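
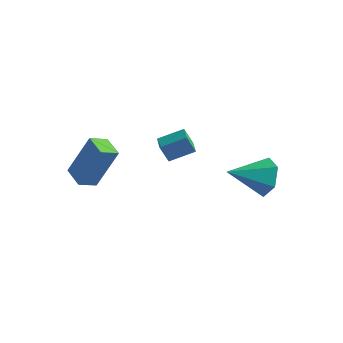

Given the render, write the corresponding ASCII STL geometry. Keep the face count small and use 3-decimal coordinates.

solid 
facet normal 0.438 0.831 -0.342
outer loop
vertex 4.349 2.399 -1.89
vertex 3.762 2.365 -2.724
vertex 3.445 2.872 -1.898
endloop
endfacet
facet normal -0.053 -0.084 0.995
outer loop
vertex 4.349 2.399 -1.89
vertex 3.445 2.872 -1.898
vertex 2.958 0.835 -2.096
endloop
endfacet
facet normal 0.438 0.831 -0.342
outer loop
vertex 3.445 2.872 -1.898
vertex 3.762 2.365 -2.724
vertex 2.858 2.838 -2.731
endloop
endfacet
facet normal -0.812 0.139 0.567
outer loop
vertex 3.445 2.872 -1.898
vertex 2.858 2.838 -2.731
vertex 2.958 0.835 -2.096
endloop
endfacet
facet normal 0.438 0.832 -0.342
outer loop
vertex 2.858 2.838 -2.731
vertex 3.762 2.365 -2.724
vertex 3.176 2.331 -3.558
endloop
endfacet
facet normal -0.950 -0.137 -0.281
outer loop
vertex 2.858 2.838 -2.731
vertex 3.176 2.331 -3.558
vertex 2.958 0.835 -2.096
endloop
endfacet
facet normal 0.437 0.832 -0.341
outer loop
vertex 3.176 2.331 -3.558
vertex 3.762 2.365 -2.724
vertex 4.08 1.859 -3.551
endloop
endfacet
facet normal -0.327 -0.636 -0.699
outer loop
vertex 3.176 2.331 -3.558
vertex 4.08 1.859 -3.551
vertex 2.958 0.835 -2.096
endloop
endfacet
facet normal 0.437 0.832 -0.341
outer loop
vertex 4.08 1.859 -3.551
vertex 3.762 2.365 -2.724
vertex 4.666 1.893 -2.717
endloop
endfacet
facet normal 0.434 -0.859 -0.270
outer loop
vertex 4.08 1.859 -3.551
vertex 4.666 1.893 -2.717
vertex 2.958 0.835 -2.096
endloop
endfacet
facet normal 0.437 0.832 -0.342
outer loop
vertex 4.666 1.893 -2.717
vertex 3.762 2.365 -2.724
vertex 4.349 2.399 -1.89
endloop
endfacet
facet normal 0.571 -0.584 0.576
outer loop
vertex 4.666 1.893 -2.717
vertex 4.349 2.399 -1.89
vertex 2.958 0.835 -2.096
endloop
endfacet
facet normal -0.923 0.298 0.243
outer loop
vertex -1.489 -2.627 -0.5
vertex -1.309 -1.806 -0.822
vertex -2.205 -3.241 -2.465
endloop
endfacet
facet normal -0.199 -0.912 0.358
outer loop
vertex -1.171 -3.574 -2.738
vertex -1.489 -2.627 -0.5
vertex -2.205 -3.241 -2.465
endloop
endfacet
facet normal -0.923 0.298 0.243
outer loop
vertex -2.205 -3.241 -2.465
vertex -1.309 -1.806 -0.822
vertex -2.025 -2.42 -2.787
endloop
endfacet
facet normal -0.329 -0.282 -0.902
outer loop
vertex -2.025 -2.42 -2.787
vertex -1.171 -3.574 -2.738
vertex -2.205 -3.241 -2.465
endloop
endfacet
facet normal 0.329 0.282 0.902
outer loop
vertex -1.489 -2.627 -0.5
vertex -0.275 -2.139 -1.095
vertex -1.309 -1.806 -0.822
endloop
endfacet
facet normal -0.199 -0.912 0.358
outer loop
vertex -0.455 -2.96 -0.773
vertex -1.489 -2.627 -0.5
vertex -1.171 -3.574 -2.738
endloop
endfacet
facet normal 0.329 0.282 0.902
outer loop
vertex -0.455 -2.96 -0.773
vertex -0.275 -2.139 -1.095
vertex -1.489 -2.627 -0.5
endloop
endfacet
facet normal 0.199 0.912 -0.358
outer loop
vertex -1.309 -1.806 -0.822
vertex -0.275 -2.139 -1.095
vertex -2.025 -2.42 -2.787
endloop
endfacet
facet normal -0.329 -0.282 -0.902
outer loop
vertex -0.991 -2.753 -3.06
vertex -1.171 -3.574 -2.738
vertex -2.025 -2.42 -2.787
endloop
endfacet
facet normal 0.199 0.912 -0.358
outer loop
vertex -2.025 -2.42 -2.787
vertex -0.275 -2.139 -1.095
vertex -0.991 -2.753 -3.06
endloop
endfacet
facet normal 0.923 -0.298 -0.243
outer loop
vertex -0.991 -2.753 -3.06
vertex -0.455 -2.96 -0.773
vertex -1.171 -3.574 -2.738
endloop
endfacet
facet normal 0.923 -0.298 -0.243
outer loop
vertex -0.275 -2.139 -1.095
vertex -0.455 -2.96 -0.773
vertex -0.991 -2.753 -3.06
endloop
endfacet
facet normal -0.562 -0.717 -0.412
outer loop
vertex -0.354 0.259 -1.771
vertex -1.126 0.879 -1.798
vertex -0.096 0.544 -2.618
endloop
endfacet
facet normal 0.780 -0.626 0.027
outer loop
vertex 0.606 1.441 -2.102
vertex -0.354 0.259 -1.771
vertex -0.096 0.544 -2.618
endloop
endfacet
facet normal -0.562 -0.717 -0.412
outer loop
vertex -0.096 0.544 -2.618
vertex -1.126 0.879 -1.798
vertex -0.868 1.164 -2.645
endloop
endfacet
facet normal 0.278 0.306 -0.910
outer loop
vertex -0.868 1.164 -2.645
vertex 0.606 1.441 -2.102
vertex -0.096 0.544 -2.618
endloop
endfacet
facet normal -0.278 -0.306 0.910
outer loop
vertex -0.354 0.259 -1.771
vertex -0.424 1.776 -1.282
vertex -1.126 0.879 -1.798
endloop
endfacet
facet normal 0.780 -0.626 0.027
outer loop
vertex 0.348 1.156 -1.255
vertex -0.354 0.259 -1.771
vertex 0.606 1.441 -2.102
endloop
endfacet
facet normal -0.278 -0.306 0.910
outer loop
vertex 0.348 1.156 -1.255
vertex -0.424 1.776 -1.282
vertex -0.354 0.259 -1.771
endloop
endfacet
facet normal -0.780 0.626 -0.027
outer loop
vertex -1.126 0.879 -1.798
vertex -0.424 1.776 -1.282
vertex -0.868 1.164 -2.645
endloop
endfacet
facet normal 0.278 0.306 -0.910
outer loop
vertex -0.166 2.061 -2.129
vertex 0.606 1.441 -2.102
vertex -0.868 1.164 -2.645
endloop
endfacet
facet normal -0.780 0.626 -0.027
outer loop
vertex -0.868 1.164 -2.645
vertex -0.424 1.776 -1.282
vertex -0.166 2.061 -2.129
endloop
endfacet
facet normal 0.562 0.717 0.412
outer loop
vertex -0.166 2.061 -2.129
vertex 0.348 1.156 -1.255
vertex 0.606 1.441 -2.102
endloop
endfacet
facet normal 0.562 0.717 0.412
outer loop
vertex -0.424 1.776 -1.282
vertex 0.348 1.156 -1.255
vertex -0.166 2.061 -2.129
endloop
endfacet

endsolid


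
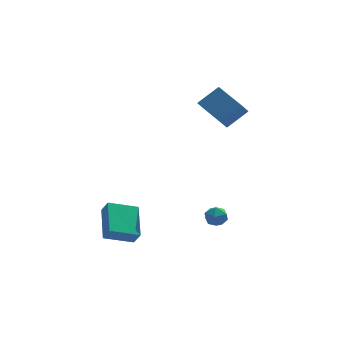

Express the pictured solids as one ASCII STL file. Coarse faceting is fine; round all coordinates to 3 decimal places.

solid 
facet normal -0.331 0.443 -0.833
outer loop
vertex -4.462 -2.903 -0.37
vertex -2.91 -2.764 -0.913
vertex -4.618 -4.75 -1.291
endloop
endfacet
facet normal -0.941 -0.085 0.329
outer loop
vertex -4.33 -5.136 -0.567
vertex -4.462 -2.903 -0.37
vertex -4.618 -4.75 -1.291
endloop
endfacet
facet normal -0.332 0.444 -0.832
outer loop
vertex -4.618 -4.75 -1.291
vertex -2.91 -2.764 -0.913
vertex -3.067 -4.611 -1.835
endloop
endfacet
facet normal -0.076 -0.892 -0.445
outer loop
vertex -3.067 -4.611 -1.835
vertex -4.33 -5.136 -0.567
vertex -4.618 -4.75 -1.291
endloop
endfacet
facet normal 0.076 0.892 0.445
outer loop
vertex -4.462 -2.903 -0.37
vertex -2.622 -3.15 -0.189
vertex -2.91 -2.764 -0.913
endloop
endfacet
facet normal -0.940 -0.085 0.330
outer loop
vertex -4.173 -3.289 0.355
vertex -4.462 -2.903 -0.37
vertex -4.33 -5.136 -0.567
endloop
endfacet
facet normal 0.076 0.892 0.445
outer loop
vertex -4.173 -3.289 0.355
vertex -2.622 -3.15 -0.189
vertex -4.462 -2.903 -0.37
endloop
endfacet
facet normal 0.941 0.084 -0.329
outer loop
vertex -2.91 -2.764 -0.913
vertex -2.622 -3.15 -0.189
vertex -3.067 -4.611 -1.835
endloop
endfacet
facet normal -0.076 -0.892 -0.445
outer loop
vertex -2.778 -4.997 -1.11
vertex -4.33 -5.136 -0.567
vertex -3.067 -4.611 -1.835
endloop
endfacet
facet normal 0.940 0.085 -0.330
outer loop
vertex -3.067 -4.611 -1.835
vertex -2.622 -3.15 -0.189
vertex -2.778 -4.997 -1.11
endloop
endfacet
facet normal 0.331 -0.444 0.833
outer loop
vertex -2.778 -4.997 -1.11
vertex -4.173 -3.289 0.355
vertex -4.33 -5.136 -0.567
endloop
endfacet
facet normal 0.332 -0.443 0.833
outer loop
vertex -2.622 -3.15 -0.189
vertex -4.173 -3.289 0.355
vertex -2.778 -4.997 -1.11
endloop
endfacet
facet normal -0.764 -0.193 -0.616
outer loop
vertex 2.279 0.973 3.369
vertex 1.336 2.609 4.028
vertex 2.732 1.531 2.632
endloop
endfacet
facet normal 0.471 -0.818 -0.330
outer loop
vertex 3.924 1.831 3.592
vertex 2.279 0.973 3.369
vertex 2.732 1.531 2.632
endloop
endfacet
facet normal -0.764 -0.193 -0.615
outer loop
vertex 2.732 1.531 2.632
vertex 1.336 2.609 4.028
vertex 1.789 3.167 3.29
endloop
endfacet
facet normal 0.440 0.542 -0.716
outer loop
vertex 1.789 3.167 3.29
vertex 3.924 1.831 3.592
vertex 2.732 1.531 2.632
endloop
endfacet
facet normal -0.440 -0.542 0.716
outer loop
vertex 2.279 0.973 3.369
vertex 2.528 2.909 4.988
vertex 1.336 2.609 4.028
endloop
endfacet
facet normal 0.471 -0.818 -0.329
outer loop
vertex 3.471 1.273 4.33
vertex 2.279 0.973 3.369
vertex 3.924 1.831 3.592
endloop
endfacet
facet normal -0.441 -0.542 0.716
outer loop
vertex 3.471 1.273 4.33
vertex 2.528 2.909 4.988
vertex 2.279 0.973 3.369
endloop
endfacet
facet normal -0.471 0.818 0.329
outer loop
vertex 1.336 2.609 4.028
vertex 2.528 2.909 4.988
vertex 1.789 3.167 3.29
endloop
endfacet
facet normal 0.440 0.542 -0.716
outer loop
vertex 2.981 3.467 4.251
vertex 3.924 1.831 3.592
vertex 1.789 3.167 3.29
endloop
endfacet
facet normal -0.472 0.818 0.329
outer loop
vertex 1.789 3.167 3.29
vertex 2.528 2.909 4.988
vertex 2.981 3.467 4.251
endloop
endfacet
facet normal 0.764 0.193 0.615
outer loop
vertex 2.981 3.467 4.251
vertex 3.471 1.273 4.33
vertex 3.924 1.831 3.592
endloop
endfacet
facet normal 0.764 0.193 0.616
outer loop
vertex 2.528 2.909 4.988
vertex 3.471 1.273 4.33
vertex 2.981 3.467 4.251
endloop
endfacet
facet normal -0.803 0.574 0.159
outer loop
vertex 1.032 -1.838 -2.186
vertex 0.92 -2.165 -1.572
vertex 1.326 -1.59 -1.596
endloop
endfacet
facet normal -0.316 0.921 -0.229
outer loop
vertex 1.032 -1.838 -2.186
vertex 1.326 -1.59 -1.596
vertex 1.699 -1.611 -2.194
endloop
endfacet
facet normal -0.193 0.539 -0.820
outer loop
vertex 1.032 -1.838 -2.186
vertex 1.699 -1.611 -2.194
vertex 1.522 -2.199 -2.539
endloop
endfacet
facet normal -0.605 -0.043 -0.795
outer loop
vertex 1.032 -1.838 -2.186
vertex 1.522 -2.199 -2.539
vertex 1.041 -2.541 -2.155
endloop
endfacet
facet normal -0.982 -0.021 -0.190
outer loop
vertex 1.032 -1.838 -2.186
vertex 1.041 -2.541 -2.155
vertex 0.92 -2.165 -1.572
endloop
endfacet
facet normal 0.291 0.945 0.148
outer loop
vertex 1.699 -1.611 -2.194
vertex 1.326 -1.59 -1.596
vertex 1.999 -1.799 -1.585
endloop
endfacet
facet normal -0.498 0.384 0.778
outer loop
vertex 1.326 -1.59 -1.596
vertex 0.92 -2.165 -1.572
vertex 1.518 -2.141 -1.201
endloop
endfacet
facet normal -0.788 -0.579 0.210
outer loop
vertex 0.92 -2.165 -1.572
vertex 1.041 -2.541 -2.155
vertex 1.341 -2.729 -1.546
endloop
endfacet
facet normal -0.178 -0.614 -0.769
outer loop
vertex 1.041 -2.541 -2.155
vertex 1.522 -2.199 -2.539
vertex 1.714 -2.75 -2.144
endloop
endfacet
facet normal 0.489 0.327 -0.809
outer loop
vertex 1.522 -2.199 -2.539
vertex 1.699 -1.611 -2.194
vertex 2.12 -2.175 -2.168
endloop
endfacet
facet normal 0.605 0.043 0.795
outer loop
vertex 2.008 -2.502 -1.554
vertex 1.999 -1.799 -1.585
vertex 1.518 -2.141 -1.201
endloop
endfacet
facet normal 0.193 -0.539 0.820
outer loop
vertex 2.008 -2.502 -1.554
vertex 1.518 -2.141 -1.201
vertex 1.341 -2.729 -1.546
endloop
endfacet
facet normal 0.316 -0.921 0.229
outer loop
vertex 2.008 -2.502 -1.554
vertex 1.341 -2.729 -1.546
vertex 1.714 -2.75 -2.144
endloop
endfacet
facet normal 0.803 -0.574 -0.159
outer loop
vertex 2.008 -2.502 -1.554
vertex 1.714 -2.75 -2.144
vertex 2.12 -2.175 -2.168
endloop
endfacet
facet normal 0.982 0.021 0.190
outer loop
vertex 2.008 -2.502 -1.554
vertex 2.12 -2.175 -2.168
vertex 1.999 -1.799 -1.585
endloop
endfacet
facet normal 0.178 0.614 0.769
outer loop
vertex 1.518 -2.141 -1.201
vertex 1.999 -1.799 -1.585
vertex 1.326 -1.59 -1.596
endloop
endfacet
facet normal -0.489 -0.327 0.809
outer loop
vertex 1.341 -2.729 -1.546
vertex 1.518 -2.141 -1.201
vertex 0.92 -2.165 -1.572
endloop
endfacet
facet normal -0.291 -0.945 -0.148
outer loop
vertex 1.714 -2.75 -2.144
vertex 1.341 -2.729 -1.546
vertex 1.041 -2.541 -2.155
endloop
endfacet
facet normal 0.498 -0.384 -0.778
outer loop
vertex 2.12 -2.175 -2.168
vertex 1.714 -2.75 -2.144
vertex 1.522 -2.199 -2.539
endloop
endfacet
facet normal 0.788 0.579 -0.210
outer loop
vertex 1.999 -1.799 -1.585
vertex 2.12 -2.175 -2.168
vertex 1.699 -1.611 -2.194
endloop
endfacet

endsolid


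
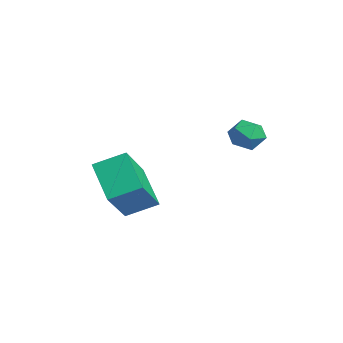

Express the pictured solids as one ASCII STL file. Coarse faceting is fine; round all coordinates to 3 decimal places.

solid 
facet normal -0.776 0.354 0.523
outer loop
vertex 2.446 4.166 1.905
vertex 1.947 3.611 1.54
vertex 2.336 3.418 2.248
endloop
endfacet
facet normal -0.168 0.431 0.886
outer loop
vertex 2.446 4.166 1.905
vertex 2.336 3.418 2.248
vertex 3.093 3.758 2.226
endloop
endfacet
facet normal 0.277 0.826 0.492
outer loop
vertex 2.446 4.166 1.905
vertex 3.093 3.758 2.226
vertex 3.173 4.161 1.504
endloop
endfacet
facet normal -0.058 0.991 -0.117
outer loop
vertex 2.446 4.166 1.905
vertex 3.173 4.161 1.504
vertex 2.465 4.07 1.08
endloop
endfacet
facet normal -0.707 0.700 -0.098
outer loop
vertex 2.446 4.166 1.905
vertex 2.465 4.07 1.08
vertex 1.947 3.611 1.54
endloop
endfacet
facet normal 0.124 -0.214 0.969
outer loop
vertex 3.093 3.758 2.226
vertex 2.336 3.418 2.248
vertex 2.995 2.95 2.06
endloop
endfacet
facet normal -0.860 -0.340 0.380
outer loop
vertex 2.336 3.418 2.248
vertex 1.947 3.611 1.54
vertex 2.287 2.859 1.636
endloop
endfacet
facet normal -0.749 0.219 -0.625
outer loop
vertex 1.947 3.611 1.54
vertex 2.465 4.07 1.08
vertex 2.367 3.262 0.914
endloop
endfacet
facet normal 0.304 0.691 -0.656
outer loop
vertex 2.465 4.07 1.08
vertex 3.173 4.161 1.504
vertex 3.124 3.602 0.892
endloop
endfacet
facet normal 0.844 0.424 0.330
outer loop
vertex 3.173 4.161 1.504
vertex 3.093 3.758 2.226
vertex 3.513 3.409 1.6
endloop
endfacet
facet normal 0.058 -0.991 0.117
outer loop
vertex 3.014 2.854 1.235
vertex 2.995 2.95 2.06
vertex 2.287 2.859 1.636
endloop
endfacet
facet normal -0.277 -0.826 -0.492
outer loop
vertex 3.014 2.854 1.235
vertex 2.287 2.859 1.636
vertex 2.367 3.262 0.914
endloop
endfacet
facet normal 0.168 -0.431 -0.886
outer loop
vertex 3.014 2.854 1.235
vertex 2.367 3.262 0.914
vertex 3.124 3.602 0.892
endloop
endfacet
facet normal 0.776 -0.354 -0.523
outer loop
vertex 3.014 2.854 1.235
vertex 3.124 3.602 0.892
vertex 3.513 3.409 1.6
endloop
endfacet
facet normal 0.707 -0.700 0.098
outer loop
vertex 3.014 2.854 1.235
vertex 3.513 3.409 1.6
vertex 2.995 2.95 2.06
endloop
endfacet
facet normal -0.304 -0.691 0.656
outer loop
vertex 2.287 2.859 1.636
vertex 2.995 2.95 2.06
vertex 2.336 3.418 2.248
endloop
endfacet
facet normal -0.844 -0.424 -0.330
outer loop
vertex 2.367 3.262 0.914
vertex 2.287 2.859 1.636
vertex 1.947 3.611 1.54
endloop
endfacet
facet normal -0.124 0.214 -0.969
outer loop
vertex 3.124 3.602 0.892
vertex 2.367 3.262 0.914
vertex 2.465 4.07 1.08
endloop
endfacet
facet normal 0.860 0.340 -0.380
outer loop
vertex 3.513 3.409 1.6
vertex 3.124 3.602 0.892
vertex 3.173 4.161 1.504
endloop
endfacet
facet normal 0.749 -0.219 0.625
outer loop
vertex 2.995 2.95 2.06
vertex 3.513 3.409 1.6
vertex 3.093 3.758 2.226
endloop
endfacet
facet normal -0.597 0.443 -0.669
outer loop
vertex 0.488 -0.053 -0.755
vertex 2.119 0.207 -2.037
vertex 0.213 -1.35 -1.369
endloop
endfacet
facet normal -0.780 -0.125 0.613
outer loop
vertex 1.501 -2.307 0.077
vertex 0.488 -0.053 -0.755
vertex 0.213 -1.35 -1.369
endloop
endfacet
facet normal -0.597 0.443 -0.669
outer loop
vertex 0.213 -1.35 -1.369
vertex 2.119 0.207 -2.037
vertex 1.844 -1.089 -2.65
endloop
endfacet
facet normal -0.188 -0.888 -0.420
outer loop
vertex 1.844 -1.089 -2.65
vertex 1.501 -2.307 0.077
vertex 0.213 -1.35 -1.369
endloop
endfacet
facet normal 0.188 0.888 0.420
outer loop
vertex 0.488 -0.053 -0.755
vertex 3.407 -0.75 -0.591
vertex 2.119 0.207 -2.037
endloop
endfacet
facet normal -0.780 -0.124 0.613
outer loop
vertex 1.776 -1.011 0.69
vertex 0.488 -0.053 -0.755
vertex 1.501 -2.307 0.077
endloop
endfacet
facet normal 0.188 0.888 0.421
outer loop
vertex 1.776 -1.011 0.69
vertex 3.407 -0.75 -0.591
vertex 0.488 -0.053 -0.755
endloop
endfacet
facet normal 0.780 0.124 -0.613
outer loop
vertex 2.119 0.207 -2.037
vertex 3.407 -0.75 -0.591
vertex 1.844 -1.089 -2.65
endloop
endfacet
facet normal -0.189 -0.888 -0.420
outer loop
vertex 3.132 -2.047 -1.205
vertex 1.501 -2.307 0.077
vertex 1.844 -1.089 -2.65
endloop
endfacet
facet normal 0.780 0.125 -0.613
outer loop
vertex 1.844 -1.089 -2.65
vertex 3.407 -0.75 -0.591
vertex 3.132 -2.047 -1.205
endloop
endfacet
facet normal 0.597 -0.443 0.669
outer loop
vertex 3.132 -2.047 -1.205
vertex 1.776 -1.011 0.69
vertex 1.501 -2.307 0.077
endloop
endfacet
facet normal 0.596 -0.443 0.669
outer loop
vertex 3.407 -0.75 -0.591
vertex 1.776 -1.011 0.69
vertex 3.132 -2.047 -1.205
endloop
endfacet

endsolid


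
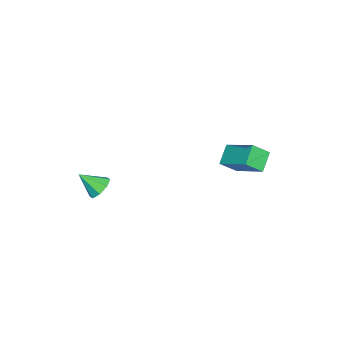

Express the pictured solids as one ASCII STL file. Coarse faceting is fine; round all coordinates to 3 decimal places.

solid 
facet normal -0.139 0.739 -0.659
outer loop
vertex 1.518 -2.125 -0.215
vertex 1.249 -2.59 -0.679
vertex 0.98 -2.181 -0.164
endloop
endfacet
facet normal 0.064 0.262 0.963
outer loop
vertex 1.518 -2.125 -0.215
vertex 0.98 -2.181 -0.164
vertex 1.431 -3.55 0.179
endloop
endfacet
facet normal -0.141 0.738 -0.660
outer loop
vertex 0.98 -2.181 -0.164
vertex 1.249 -2.59 -0.679
vertex 0.599 -2.477 -0.414
endloop
endfacet
facet normal -0.561 0.023 0.828
outer loop
vertex 0.98 -2.181 -0.164
vertex 0.599 -2.477 -0.414
vertex 1.431 -3.55 0.179
endloop
endfacet
facet normal -0.140 0.739 -0.659
outer loop
vertex 0.599 -2.477 -0.414
vertex 1.249 -2.59 -0.679
vertex 0.599 -2.839 -0.82
endloop
endfacet
facet normal -0.821 -0.426 0.380
outer loop
vertex 0.599 -2.477 -0.414
vertex 0.599 -2.839 -0.82
vertex 1.431 -3.55 0.179
endloop
endfacet
facet normal -0.140 0.738 -0.660
outer loop
vertex 0.599 -2.839 -0.82
vertex 1.249 -2.59 -0.679
vertex 0.979 -3.055 -1.142
endloop
endfacet
facet normal -0.562 -0.819 -0.114
outer loop
vertex 0.599 -2.839 -0.82
vertex 0.979 -3.055 -1.142
vertex 1.431 -3.55 0.179
endloop
endfacet
facet normal -0.141 0.738 -0.660
outer loop
vertex 0.979 -3.055 -1.142
vertex 1.249 -2.59 -0.679
vertex 1.517 -2.998 -1.193
endloop
endfacet
facet normal 0.063 -0.927 -0.369
outer loop
vertex 0.979 -3.055 -1.142
vertex 1.517 -2.998 -1.193
vertex 1.431 -3.55 0.179
endloop
endfacet
facet normal -0.141 0.738 -0.660
outer loop
vertex 1.517 -2.998 -1.193
vertex 1.249 -2.59 -0.679
vertex 1.898 -2.702 -0.943
endloop
endfacet
facet normal 0.687 -0.688 -0.234
outer loop
vertex 1.517 -2.998 -1.193
vertex 1.898 -2.702 -0.943
vertex 1.431 -3.55 0.179
endloop
endfacet
facet normal -0.140 0.739 -0.659
outer loop
vertex 1.898 -2.702 -0.943
vertex 1.249 -2.59 -0.679
vertex 1.898 -2.34 -0.537
endloop
endfacet
facet normal 0.947 -0.239 0.213
outer loop
vertex 1.898 -2.702 -0.943
vertex 1.898 -2.34 -0.537
vertex 1.431 -3.55 0.179
endloop
endfacet
facet normal -0.140 0.739 -0.659
outer loop
vertex 1.898 -2.34 -0.537
vertex 1.249 -2.59 -0.679
vertex 1.518 -2.125 -0.215
endloop
endfacet
facet normal 0.688 0.154 0.709
outer loop
vertex 1.898 -2.34 -0.537
vertex 1.518 -2.125 -0.215
vertex 1.431 -3.55 0.179
endloop
endfacet
facet normal -0.437 0.626 -0.646
outer loop
vertex -3.109 4.274 0.342
vertex -2.168 4.231 -0.336
vertex -3.861 2.771 -0.607
endloop
endfacet
facet normal -0.811 0.037 0.584
outer loop
vertex -3.372 2.069 0.116
vertex -3.109 4.274 0.342
vertex -3.861 2.771 -0.607
endloop
endfacet
facet normal -0.437 0.626 -0.646
outer loop
vertex -3.861 2.771 -0.607
vertex -2.168 4.231 -0.336
vertex -2.92 2.728 -1.285
endloop
endfacet
facet normal -0.390 -0.778 -0.492
outer loop
vertex -2.92 2.728 -1.285
vertex -3.372 2.069 0.116
vertex -3.861 2.771 -0.607
endloop
endfacet
facet normal 0.390 0.778 0.492
outer loop
vertex -3.109 4.274 0.342
vertex -1.679 3.529 0.387
vertex -2.168 4.231 -0.336
endloop
endfacet
facet normal -0.811 0.037 0.584
outer loop
vertex -2.62 3.572 1.065
vertex -3.109 4.274 0.342
vertex -3.372 2.069 0.116
endloop
endfacet
facet normal 0.390 0.778 0.492
outer loop
vertex -2.62 3.572 1.065
vertex -1.679 3.529 0.387
vertex -3.109 4.274 0.342
endloop
endfacet
facet normal 0.811 -0.037 -0.584
outer loop
vertex -2.168 4.231 -0.336
vertex -1.679 3.529 0.387
vertex -2.92 2.728 -1.285
endloop
endfacet
facet normal -0.390 -0.778 -0.492
outer loop
vertex -2.431 2.026 -0.562
vertex -3.372 2.069 0.116
vertex -2.92 2.728 -1.285
endloop
endfacet
facet normal 0.811 -0.037 -0.584
outer loop
vertex -2.92 2.728 -1.285
vertex -1.679 3.529 0.387
vertex -2.431 2.026 -0.562
endloop
endfacet
facet normal 0.437 -0.626 0.646
outer loop
vertex -2.431 2.026 -0.562
vertex -2.62 3.572 1.065
vertex -3.372 2.069 0.116
endloop
endfacet
facet normal 0.437 -0.626 0.646
outer loop
vertex -1.679 3.529 0.387
vertex -2.62 3.572 1.065
vertex -2.431 2.026 -0.562
endloop
endfacet

endsolid


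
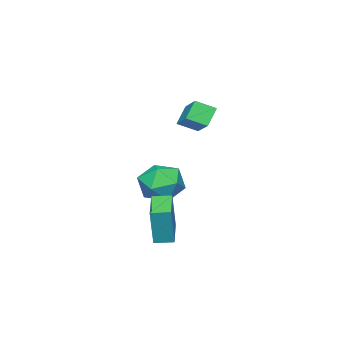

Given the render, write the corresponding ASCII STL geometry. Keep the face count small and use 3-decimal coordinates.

solid 
facet normal -0.655 -0.728 0.201
outer loop
vertex -1.163 1.689 -2.135
vertex -0.309 0.839 -2.43
vertex -0.402 1.245 -1.261
endloop
endfacet
facet normal -0.782 -0.153 0.604
outer loop
vertex -1.163 1.689 -2.135
vertex -0.402 1.245 -1.261
vertex -0.666 2.457 -1.296
endloop
endfacet
facet normal -0.901 0.400 0.168
outer loop
vertex -1.163 1.689 -2.135
vertex -0.666 2.457 -1.296
vertex -0.736 2.799 -2.486
endloop
endfacet
facet normal -0.847 0.166 -0.504
outer loop
vertex -1.163 1.689 -2.135
vertex -0.736 2.799 -2.486
vertex -0.515 1.799 -3.187
endloop
endfacet
facet normal -0.696 -0.531 -0.484
outer loop
vertex -1.163 1.689 -2.135
vertex -0.515 1.799 -3.187
vertex -0.309 0.839 -2.43
endloop
endfacet
facet normal -0.193 -0.014 0.981
outer loop
vertex -0.666 2.457 -1.296
vertex -0.402 1.245 -1.261
vertex 0.495 2.081 -1.073
endloop
endfacet
facet normal 0.012 -0.944 0.329
outer loop
vertex -0.402 1.245 -1.261
vertex -0.309 0.839 -2.43
vertex 0.716 1.081 -1.774
endloop
endfacet
facet normal -0.053 -0.625 -0.779
outer loop
vertex -0.309 0.839 -2.43
vertex -0.515 1.799 -3.187
vertex 0.646 1.423 -2.964
endloop
endfacet
facet normal -0.299 0.503 -0.811
outer loop
vertex -0.515 1.799 -3.187
vertex -0.736 2.799 -2.486
vertex 0.382 2.635 -2.999
endloop
endfacet
facet normal -0.385 0.881 0.276
outer loop
vertex -0.736 2.799 -2.486
vertex -0.666 2.457 -1.296
vertex 0.289 3.041 -1.83
endloop
endfacet
facet normal 0.847 -0.166 0.504
outer loop
vertex 1.143 2.191 -2.125
vertex 0.495 2.081 -1.073
vertex 0.716 1.081 -1.774
endloop
endfacet
facet normal 0.901 -0.400 -0.168
outer loop
vertex 1.143 2.191 -2.125
vertex 0.716 1.081 -1.774
vertex 0.646 1.423 -2.964
endloop
endfacet
facet normal 0.782 0.153 -0.604
outer loop
vertex 1.143 2.191 -2.125
vertex 0.646 1.423 -2.964
vertex 0.382 2.635 -2.999
endloop
endfacet
facet normal 0.655 0.728 -0.201
outer loop
vertex 1.143 2.191 -2.125
vertex 0.382 2.635 -2.999
vertex 0.289 3.041 -1.83
endloop
endfacet
facet normal 0.696 0.531 0.484
outer loop
vertex 1.143 2.191 -2.125
vertex 0.289 3.041 -1.83
vertex 0.495 2.081 -1.073
endloop
endfacet
facet normal 0.299 -0.503 0.811
outer loop
vertex 0.716 1.081 -1.774
vertex 0.495 2.081 -1.073
vertex -0.402 1.245 -1.261
endloop
endfacet
facet normal 0.385 -0.881 -0.276
outer loop
vertex 0.646 1.423 -2.964
vertex 0.716 1.081 -1.774
vertex -0.309 0.839 -2.43
endloop
endfacet
facet normal 0.193 0.014 -0.981
outer loop
vertex 0.382 2.635 -2.999
vertex 0.646 1.423 -2.964
vertex -0.515 1.799 -3.187
endloop
endfacet
facet normal -0.012 0.944 -0.329
outer loop
vertex 0.289 3.041 -1.83
vertex 0.382 2.635 -2.999
vertex -0.736 2.799 -2.486
endloop
endfacet
facet normal 0.053 0.625 0.779
outer loop
vertex 0.495 2.081 -1.073
vertex 0.289 3.041 -1.83
vertex -0.666 2.457 -1.296
endloop
endfacet
facet normal -0.552 0.831 0.070
outer loop
vertex 0.318 2.802 -2.647
vertex 1.851 3.85 -2.997
vertex -0.081 2.707 -4.676
endloop
endfacet
facet normal -0.811 -0.555 0.185
outer loop
vertex 0.449 1.91 -4.743
vertex 0.318 2.802 -2.647
vertex -0.081 2.707 -4.676
endloop
endfacet
facet normal -0.552 0.831 0.070
outer loop
vertex -0.081 2.707 -4.676
vertex 1.851 3.85 -2.997
vertex 1.452 3.756 -5.026
endloop
endfacet
facet normal -0.193 -0.046 -0.980
outer loop
vertex 1.452 3.756 -5.026
vertex 0.449 1.91 -4.743
vertex -0.081 2.707 -4.676
endloop
endfacet
facet normal 0.193 0.046 0.980
outer loop
vertex 0.318 2.802 -2.647
vertex 2.381 3.053 -3.064
vertex 1.851 3.85 -2.997
endloop
endfacet
facet normal -0.811 -0.554 0.185
outer loop
vertex 0.848 2.004 -2.714
vertex 0.318 2.802 -2.647
vertex 0.449 1.91 -4.743
endloop
endfacet
facet normal 0.193 0.046 0.980
outer loop
vertex 0.848 2.004 -2.714
vertex 2.381 3.053 -3.064
vertex 0.318 2.802 -2.647
endloop
endfacet
facet normal 0.811 0.555 -0.185
outer loop
vertex 1.851 3.85 -2.997
vertex 2.381 3.053 -3.064
vertex 1.452 3.756 -5.026
endloop
endfacet
facet normal -0.193 -0.046 -0.980
outer loop
vertex 1.982 2.958 -5.093
vertex 0.449 1.91 -4.743
vertex 1.452 3.756 -5.026
endloop
endfacet
facet normal 0.811 0.554 -0.186
outer loop
vertex 1.452 3.756 -5.026
vertex 2.381 3.053 -3.064
vertex 1.982 2.958 -5.093
endloop
endfacet
facet normal 0.552 -0.831 -0.070
outer loop
vertex 1.982 2.958 -5.093
vertex 0.848 2.004 -2.714
vertex 0.449 1.91 -4.743
endloop
endfacet
facet normal 0.552 -0.831 -0.070
outer loop
vertex 2.381 3.053 -3.064
vertex 0.848 2.004 -2.714
vertex 1.982 2.958 -5.093
endloop
endfacet
facet normal -0.620 -0.004 0.785
outer loop
vertex -3.002 1.168 1.813
vertex -1.904 2.493 2.687
vertex -3.607 1.983 1.339
endloop
endfacet
facet normal -0.570 -0.686 -0.453
outer loop
vertex -2.876 1.987 0.413
vertex -3.002 1.168 1.813
vertex -3.607 1.983 1.339
endloop
endfacet
facet normal -0.620 -0.004 0.785
outer loop
vertex -3.607 1.983 1.339
vertex -1.904 2.493 2.687
vertex -2.509 3.307 2.213
endloop
endfacet
facet normal -0.540 0.727 -0.423
outer loop
vertex -2.509 3.307 2.213
vertex -2.876 1.987 0.413
vertex -3.607 1.983 1.339
endloop
endfacet
facet normal 0.540 -0.727 0.423
outer loop
vertex -3.002 1.168 1.813
vertex -1.173 2.497 1.761
vertex -1.904 2.493 2.687
endloop
endfacet
facet normal -0.569 -0.687 -0.453
outer loop
vertex -2.271 1.173 0.887
vertex -3.002 1.168 1.813
vertex -2.876 1.987 0.413
endloop
endfacet
facet normal 0.541 -0.727 0.423
outer loop
vertex -2.271 1.173 0.887
vertex -1.173 2.497 1.761
vertex -3.002 1.168 1.813
endloop
endfacet
facet normal 0.569 0.687 0.452
outer loop
vertex -1.904 2.493 2.687
vertex -1.173 2.497 1.761
vertex -2.509 3.307 2.213
endloop
endfacet
facet normal -0.541 0.727 -0.423
outer loop
vertex -1.778 3.312 1.287
vertex -2.876 1.987 0.413
vertex -2.509 3.307 2.213
endloop
endfacet
facet normal 0.569 0.686 0.453
outer loop
vertex -2.509 3.307 2.213
vertex -1.173 2.497 1.761
vertex -1.778 3.312 1.287
endloop
endfacet
facet normal 0.620 0.004 -0.785
outer loop
vertex -1.778 3.312 1.287
vertex -2.271 1.173 0.887
vertex -2.876 1.987 0.413
endloop
endfacet
facet normal 0.620 0.004 -0.785
outer loop
vertex -1.173 2.497 1.761
vertex -2.271 1.173 0.887
vertex -1.778 3.312 1.287
endloop
endfacet

endsolid


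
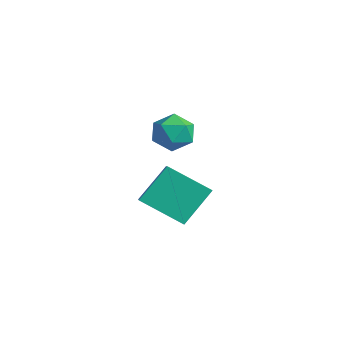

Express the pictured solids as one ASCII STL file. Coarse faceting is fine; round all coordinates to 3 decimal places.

solid 
facet normal -0.425 0.747 0.510
outer loop
vertex -0.571 2.343 0.7
vertex -0.106 2.068 1.49
vertex 0.294 2.702 0.895
endloop
endfacet
facet normal -0.343 0.922 -0.178
outer loop
vertex -0.571 2.343 0.7
vertex 0.294 2.702 0.895
vertex 0.073 2.447 -0.0
endloop
endfacet
facet normal -0.692 0.441 -0.571
outer loop
vertex -0.571 2.343 0.7
vertex 0.073 2.447 -0.0
vertex -0.465 1.657 0.042
endloop
endfacet
facet normal -0.991 -0.032 -0.127
outer loop
vertex -0.571 2.343 0.7
vertex -0.465 1.657 0.042
vertex -0.575 1.423 0.963
endloop
endfacet
facet normal -0.826 0.158 0.541
outer loop
vertex -0.571 2.343 0.7
vertex -0.575 1.423 0.963
vertex -0.106 2.068 1.49
endloop
endfacet
facet normal 0.352 0.874 -0.336
outer loop
vertex 0.073 2.447 -0.0
vertex 0.294 2.702 0.895
vertex 0.935 2.237 0.357
endloop
endfacet
facet normal 0.218 0.591 0.777
outer loop
vertex 0.294 2.702 0.895
vertex -0.106 2.068 1.49
vertex 0.825 2.003 1.278
endloop
endfacet
facet normal -0.431 -0.362 0.827
outer loop
vertex -0.106 2.068 1.49
vertex -0.575 1.423 0.963
vertex 0.287 1.213 1.32
endloop
endfacet
facet normal -0.698 -0.669 -0.253
outer loop
vertex -0.575 1.423 0.963
vertex -0.465 1.657 0.042
vertex 0.066 0.958 0.425
endloop
endfacet
facet normal -0.215 0.095 -0.972
outer loop
vertex -0.465 1.657 0.042
vertex 0.073 2.447 -0.0
vertex 0.466 1.592 -0.17
endloop
endfacet
facet normal 0.991 0.032 0.127
outer loop
vertex 0.931 1.317 0.62
vertex 0.935 2.237 0.357
vertex 0.825 2.003 1.278
endloop
endfacet
facet normal 0.692 -0.441 0.571
outer loop
vertex 0.931 1.317 0.62
vertex 0.825 2.003 1.278
vertex 0.287 1.213 1.32
endloop
endfacet
facet normal 0.343 -0.922 0.178
outer loop
vertex 0.931 1.317 0.62
vertex 0.287 1.213 1.32
vertex 0.066 0.958 0.425
endloop
endfacet
facet normal 0.425 -0.747 -0.510
outer loop
vertex 0.931 1.317 0.62
vertex 0.066 0.958 0.425
vertex 0.466 1.592 -0.17
endloop
endfacet
facet normal 0.826 -0.158 -0.541
outer loop
vertex 0.931 1.317 0.62
vertex 0.466 1.592 -0.17
vertex 0.935 2.237 0.357
endloop
endfacet
facet normal 0.698 0.669 0.253
outer loop
vertex 0.825 2.003 1.278
vertex 0.935 2.237 0.357
vertex 0.294 2.702 0.895
endloop
endfacet
facet normal 0.215 -0.095 0.972
outer loop
vertex 0.287 1.213 1.32
vertex 0.825 2.003 1.278
vertex -0.106 2.068 1.49
endloop
endfacet
facet normal -0.352 -0.874 0.336
outer loop
vertex 0.066 0.958 0.425
vertex 0.287 1.213 1.32
vertex -0.575 1.423 0.963
endloop
endfacet
facet normal -0.218 -0.591 -0.777
outer loop
vertex 0.466 1.592 -0.17
vertex 0.066 0.958 0.425
vertex -0.465 1.657 0.042
endloop
endfacet
facet normal 0.431 0.362 -0.827
outer loop
vertex 0.935 2.237 0.357
vertex 0.466 1.592 -0.17
vertex 0.073 2.447 -0.0
endloop
endfacet
facet normal -0.742 0.436 -0.510
outer loop
vertex -1.938 2.864 -2.616
vertex -0.524 4.046 -3.663
vertex -1.801 1.458 -4.017
endloop
endfacet
facet normal -0.667 -0.558 0.494
outer loop
vertex -0.636 0.774 -3.217
vertex -1.938 2.864 -2.616
vertex -1.801 1.458 -4.017
endloop
endfacet
facet normal -0.742 0.436 -0.510
outer loop
vertex -1.801 1.458 -4.017
vertex -0.524 4.046 -3.663
vertex -0.387 2.64 -5.065
endloop
endfacet
facet normal 0.069 -0.707 -0.704
outer loop
vertex -0.387 2.64 -5.065
vertex -0.636 0.774 -3.217
vertex -1.801 1.458 -4.017
endloop
endfacet
facet normal -0.069 0.706 0.704
outer loop
vertex -1.938 2.864 -2.616
vertex 0.641 3.362 -2.863
vertex -0.524 4.046 -3.663
endloop
endfacet
facet normal -0.667 -0.558 0.494
outer loop
vertex -0.773 2.18 -1.815
vertex -1.938 2.864 -2.616
vertex -0.636 0.774 -3.217
endloop
endfacet
facet normal -0.069 0.707 0.704
outer loop
vertex -0.773 2.18 -1.815
vertex 0.641 3.362 -2.863
vertex -1.938 2.864 -2.616
endloop
endfacet
facet normal 0.667 0.558 -0.494
outer loop
vertex -0.524 4.046 -3.663
vertex 0.641 3.362 -2.863
vertex -0.387 2.64 -5.065
endloop
endfacet
facet normal 0.069 -0.707 -0.704
outer loop
vertex 0.778 1.956 -4.264
vertex -0.636 0.774 -3.217
vertex -0.387 2.64 -5.065
endloop
endfacet
facet normal 0.667 0.557 -0.494
outer loop
vertex -0.387 2.64 -5.065
vertex 0.641 3.362 -2.863
vertex 0.778 1.956 -4.264
endloop
endfacet
facet normal 0.742 -0.436 0.510
outer loop
vertex 0.778 1.956 -4.264
vertex -0.773 2.18 -1.815
vertex -0.636 0.774 -3.217
endloop
endfacet
facet normal 0.742 -0.436 0.510
outer loop
vertex 0.641 3.362 -2.863
vertex -0.773 2.18 -1.815
vertex 0.778 1.956 -4.264
endloop
endfacet

endsolid


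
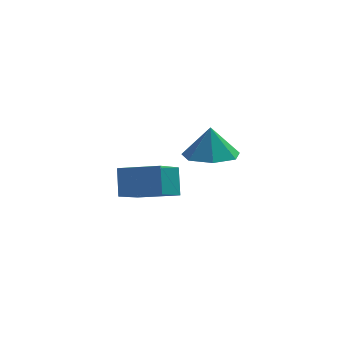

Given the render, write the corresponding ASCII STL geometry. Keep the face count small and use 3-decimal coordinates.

solid 
facet normal -0.009 -0.222 -0.975
outer loop
vertex 0.819 -1.065 2.695
vertex 0.135 -0.464 2.564
vertex 1.043 -0.319 2.523
endloop
endfacet
facet normal 0.777 -0.089 0.624
outer loop
vertex 0.819 -1.065 2.695
vertex 1.043 -0.319 2.523
vertex 0.145 -0.216 3.656
endloop
endfacet
facet normal -0.009 -0.222 -0.975
outer loop
vertex 1.043 -0.319 2.523
vertex 0.135 -0.464 2.564
vertex 0.583 0.319 2.382
endloop
endfacet
facet normal 0.662 0.582 0.472
outer loop
vertex 1.043 -0.319 2.523
vertex 0.583 0.319 2.382
vertex 0.145 -0.216 3.656
endloop
endfacet
facet normal -0.008 -0.222 -0.975
outer loop
vertex 0.583 0.319 2.382
vertex 0.135 -0.464 2.564
vertex -0.214 0.366 2.378
endloop
endfacet
facet normal 0.052 0.914 0.402
outer loop
vertex 0.583 0.319 2.382
vertex -0.214 0.366 2.378
vertex 0.145 -0.216 3.656
endloop
endfacet
facet normal -0.008 -0.222 -0.975
outer loop
vertex -0.214 0.366 2.378
vertex 0.135 -0.464 2.564
vertex -0.748 -0.212 2.514
endloop
endfacet
facet normal -0.593 0.657 0.466
outer loop
vertex -0.214 0.366 2.378
vertex -0.748 -0.212 2.514
vertex 0.145 -0.216 3.656
endloop
endfacet
facet normal -0.008 -0.222 -0.975
outer loop
vertex -0.748 -0.212 2.514
vertex 0.135 -0.464 2.564
vertex -0.617 -0.98 2.688
endloop
endfacet
facet normal -0.788 0.005 0.616
outer loop
vertex -0.748 -0.212 2.514
vertex -0.617 -0.98 2.688
vertex 0.145 -0.216 3.656
endloop
endfacet
facet normal -0.009 -0.221 -0.975
outer loop
vertex -0.617 -0.98 2.688
vertex 0.135 -0.464 2.564
vertex 0.081 -1.36 2.768
endloop
endfacet
facet normal -0.385 -0.552 0.739
outer loop
vertex -0.617 -0.98 2.688
vertex 0.081 -1.36 2.768
vertex 0.145 -0.216 3.656
endloop
endfacet
facet normal -0.008 -0.222 -0.975
outer loop
vertex 0.081 -1.36 2.768
vertex 0.135 -0.464 2.564
vertex 0.819 -1.065 2.695
endloop
endfacet
facet normal 0.311 -0.594 0.742
outer loop
vertex 0.081 -1.36 2.768
vertex 0.819 -1.065 2.695
vertex 0.145 -0.216 3.656
endloop
endfacet
facet normal -0.900 0.363 -0.242
outer loop
vertex -2.537 2.774 0.142
vertex -1.814 3.984 -0.734
vertex -2.554 2.107 -0.795
endloop
endfacet
facet normal -0.436 -0.729 0.527
outer loop
vertex -1.186 1.556 -0.426
vertex -2.537 2.774 0.142
vertex -2.554 2.107 -0.795
endloop
endfacet
facet normal -0.900 0.363 -0.243
outer loop
vertex -2.554 2.107 -0.795
vertex -1.814 3.984 -0.734
vertex -1.83 3.317 -1.67
endloop
endfacet
facet normal -0.014 -0.580 -0.814
outer loop
vertex -1.83 3.317 -1.67
vertex -1.186 1.556 -0.426
vertex -2.554 2.107 -0.795
endloop
endfacet
facet normal 0.014 0.581 0.814
outer loop
vertex -2.537 2.774 0.142
vertex -0.446 3.433 -0.365
vertex -1.814 3.984 -0.734
endloop
endfacet
facet normal -0.436 -0.729 0.527
outer loop
vertex -1.17 2.223 0.51
vertex -2.537 2.774 0.142
vertex -1.186 1.556 -0.426
endloop
endfacet
facet normal 0.015 0.580 0.814
outer loop
vertex -1.17 2.223 0.51
vertex -0.446 3.433 -0.365
vertex -2.537 2.774 0.142
endloop
endfacet
facet normal 0.436 0.729 -0.527
outer loop
vertex -1.814 3.984 -0.734
vertex -0.446 3.433 -0.365
vertex -1.83 3.317 -1.67
endloop
endfacet
facet normal -0.015 -0.581 -0.814
outer loop
vertex -0.463 2.766 -1.302
vertex -1.186 1.556 -0.426
vertex -1.83 3.317 -1.67
endloop
endfacet
facet normal 0.436 0.729 -0.527
outer loop
vertex -1.83 3.317 -1.67
vertex -0.446 3.433 -0.365
vertex -0.463 2.766 -1.302
endloop
endfacet
facet normal 0.900 -0.362 0.243
outer loop
vertex -0.463 2.766 -1.302
vertex -1.17 2.223 0.51
vertex -1.186 1.556 -0.426
endloop
endfacet
facet normal 0.900 -0.363 0.242
outer loop
vertex -0.446 3.433 -0.365
vertex -1.17 2.223 0.51
vertex -0.463 2.766 -1.302
endloop
endfacet

endsolid


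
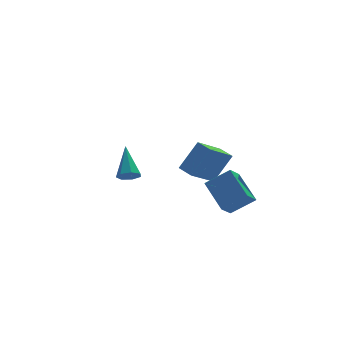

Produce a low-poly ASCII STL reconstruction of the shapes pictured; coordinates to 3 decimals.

solid 
facet normal -0.555 -0.086 -0.827
outer loop
vertex 1.575 1.453 -2.136
vertex 1.25 2.359 -2.012
vertex 2.991 2.1 -3.154
endloop
endfacet
facet normal 0.335 -0.934 -0.128
outer loop
vertex 4.03 2.261 -1.608
vertex 1.575 1.453 -2.136
vertex 2.991 2.1 -3.154
endloop
endfacet
facet normal -0.555 -0.087 -0.827
outer loop
vertex 2.991 2.1 -3.154
vertex 1.25 2.359 -2.012
vertex 2.666 3.006 -3.031
endloop
endfacet
facet normal 0.761 0.347 -0.548
outer loop
vertex 2.666 3.006 -3.031
vertex 4.03 2.261 -1.608
vertex 2.991 2.1 -3.154
endloop
endfacet
facet normal -0.761 -0.348 0.548
outer loop
vertex 1.575 1.453 -2.136
vertex 2.289 2.52 -0.466
vertex 1.25 2.359 -2.012
endloop
endfacet
facet normal 0.335 -0.934 -0.128
outer loop
vertex 2.614 1.614 -0.589
vertex 1.575 1.453 -2.136
vertex 4.03 2.261 -1.608
endloop
endfacet
facet normal -0.761 -0.347 0.547
outer loop
vertex 2.614 1.614 -0.589
vertex 2.289 2.52 -0.466
vertex 1.575 1.453 -2.136
endloop
endfacet
facet normal -0.335 0.934 0.128
outer loop
vertex 1.25 2.359 -2.012
vertex 2.289 2.52 -0.466
vertex 2.666 3.006 -3.031
endloop
endfacet
facet normal 0.761 0.348 -0.547
outer loop
vertex 3.705 3.167 -1.484
vertex 4.03 2.261 -1.608
vertex 2.666 3.006 -3.031
endloop
endfacet
facet normal -0.335 0.934 0.128
outer loop
vertex 2.666 3.006 -3.031
vertex 2.289 2.52 -0.466
vertex 3.705 3.167 -1.484
endloop
endfacet
facet normal 0.556 0.086 0.827
outer loop
vertex 3.705 3.167 -1.484
vertex 2.614 1.614 -0.589
vertex 4.03 2.261 -1.608
endloop
endfacet
facet normal 0.555 0.087 0.827
outer loop
vertex 2.289 2.52 -0.466
vertex 2.614 1.614 -0.589
vertex 3.705 3.167 -1.484
endloop
endfacet
facet normal -0.782 0.222 -0.582
outer loop
vertex 1.263 -1.307 -1.189
vertex 1.917 -0.778 -1.866
vertex 1.538 -2.892 -2.162
endloop
endfacet
facet normal -0.606 -0.490 0.627
outer loop
vertex 2.703 -3.222 -1.294
vertex 1.263 -1.307 -1.189
vertex 1.538 -2.892 -2.162
endloop
endfacet
facet normal -0.782 0.222 -0.582
outer loop
vertex 1.538 -2.892 -2.162
vertex 1.917 -0.778 -1.866
vertex 2.192 -2.363 -2.839
endloop
endfacet
facet normal 0.147 -0.843 -0.517
outer loop
vertex 2.192 -2.363 -2.839
vertex 2.703 -3.222 -1.294
vertex 1.538 -2.892 -2.162
endloop
endfacet
facet normal -0.147 0.843 0.517
outer loop
vertex 1.263 -1.307 -1.189
vertex 3.082 -1.108 -0.998
vertex 1.917 -0.778 -1.866
endloop
endfacet
facet normal -0.606 -0.490 0.627
outer loop
vertex 2.428 -1.637 -0.321
vertex 1.263 -1.307 -1.189
vertex 2.703 -3.222 -1.294
endloop
endfacet
facet normal -0.147 0.843 0.517
outer loop
vertex 2.428 -1.637 -0.321
vertex 3.082 -1.108 -0.998
vertex 1.263 -1.307 -1.189
endloop
endfacet
facet normal 0.606 0.490 -0.627
outer loop
vertex 1.917 -0.778 -1.866
vertex 3.082 -1.108 -0.998
vertex 2.192 -2.363 -2.839
endloop
endfacet
facet normal 0.147 -0.843 -0.517
outer loop
vertex 3.357 -2.693 -1.971
vertex 2.703 -3.222 -1.294
vertex 2.192 -2.363 -2.839
endloop
endfacet
facet normal 0.606 0.490 -0.627
outer loop
vertex 2.192 -2.363 -2.839
vertex 3.082 -1.108 -0.998
vertex 3.357 -2.693 -1.971
endloop
endfacet
facet normal 0.782 -0.222 0.582
outer loop
vertex 3.357 -2.693 -1.971
vertex 2.428 -1.637 -0.321
vertex 2.703 -3.222 -1.294
endloop
endfacet
facet normal 0.782 -0.222 0.582
outer loop
vertex 3.082 -1.108 -0.998
vertex 2.428 -1.637 -0.321
vertex 3.357 -2.693 -1.971
endloop
endfacet
facet normal -0.150 -0.740 -0.656
outer loop
vertex -2.894 -4.382 1.782
vertex -3.336 -4.087 1.55
vertex -2.775 -4.071 1.404
endloop
endfacet
facet normal 0.964 -0.053 0.260
outer loop
vertex -2.894 -4.382 1.782
vertex -2.775 -4.071 1.404
vertex -3.064 -2.733 2.75
endloop
endfacet
facet normal -0.150 -0.740 -0.656
outer loop
vertex -2.775 -4.071 1.404
vertex -3.336 -4.087 1.55
vertex -3.079 -3.772 1.136
endloop
endfacet
facet normal 0.794 0.508 -0.334
outer loop
vertex -2.775 -4.071 1.404
vertex -3.079 -3.772 1.136
vertex -3.064 -2.733 2.75
endloop
endfacet
facet normal -0.149 -0.740 -0.656
outer loop
vertex -3.079 -3.772 1.136
vertex -3.336 -4.087 1.55
vertex -3.576 -3.711 1.18
endloop
endfacet
facet normal 0.055 0.839 -0.541
outer loop
vertex -3.079 -3.772 1.136
vertex -3.576 -3.711 1.18
vertex -3.064 -2.733 2.75
endloop
endfacet
facet normal -0.150 -0.740 -0.655
outer loop
vertex -3.576 -3.711 1.18
vertex -3.336 -4.087 1.55
vertex -3.893 -3.932 1.502
endloop
endfacet
facet normal -0.692 0.692 -0.206
outer loop
vertex -3.576 -3.711 1.18
vertex -3.893 -3.932 1.502
vertex -3.064 -2.733 2.75
endloop
endfacet
facet normal -0.149 -0.739 -0.657
outer loop
vertex -3.893 -3.932 1.502
vertex -3.336 -4.087 1.55
vertex -3.791 -4.271 1.86
endloop
endfacet
facet normal -0.890 0.177 0.421
outer loop
vertex -3.893 -3.932 1.502
vertex -3.791 -4.271 1.86
vertex -3.064 -2.733 2.75
endloop
endfacet
facet normal -0.148 -0.740 -0.656
outer loop
vertex -3.791 -4.271 1.86
vertex -3.336 -4.087 1.55
vertex -3.346 -4.471 1.985
endloop
endfacet
facet normal -0.386 -0.318 0.866
outer loop
vertex -3.791 -4.271 1.86
vertex -3.346 -4.471 1.985
vertex -3.064 -2.733 2.75
endloop
endfacet
facet normal -0.149 -0.740 -0.656
outer loop
vertex -3.346 -4.471 1.985
vertex -3.336 -4.087 1.55
vertex -2.894 -4.382 1.782
endloop
endfacet
facet normal 0.439 -0.421 0.794
outer loop
vertex -3.346 -4.471 1.985
vertex -2.894 -4.382 1.782
vertex -3.064 -2.733 2.75
endloop
endfacet

endsolid


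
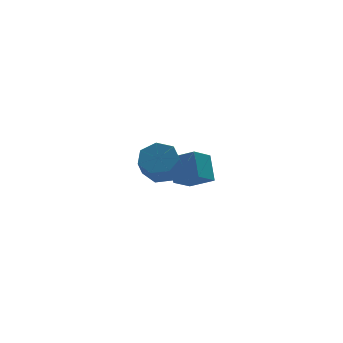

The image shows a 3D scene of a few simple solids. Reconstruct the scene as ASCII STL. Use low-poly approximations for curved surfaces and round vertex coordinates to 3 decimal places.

solid 
facet normal 0.354 0.557 -0.752
outer loop
vertex -1.519 -2.764 -0.142
vertex -2.349 -2.262 -0.161
vertex -1.545 -2.082 0.351
endloop
endfacet
facet normal 0.935 -0.184 0.304
outer loop
vertex -1.519 -2.764 -0.142
vertex -1.545 -2.082 0.351
vertex -2.001 -3.52 0.881
endloop
endfacet
facet normal 0.935 -0.184 0.305
outer loop
vertex -2.001 -3.52 0.881
vertex -1.545 -2.082 0.351
vertex -2.027 -2.838 1.373
endloop
endfacet
facet normal -0.354 -0.556 0.752
outer loop
vertex -2.001 -3.52 0.881
vertex -2.027 -2.838 1.373
vertex -2.831 -3.018 0.861
endloop
endfacet
facet normal 0.354 0.556 -0.752
outer loop
vertex -1.545 -2.082 0.351
vertex -2.349 -2.262 -0.161
vertex -2.177 -1.535 0.458
endloop
endfacet
facet normal 0.559 0.519 0.647
outer loop
vertex -1.545 -2.082 0.351
vertex -2.177 -1.535 0.458
vertex -2.027 -2.838 1.373
endloop
endfacet
facet normal 0.559 0.519 0.647
outer loop
vertex -2.027 -2.838 1.373
vertex -2.177 -1.535 0.458
vertex -2.658 -2.292 1.48
endloop
endfacet
facet normal -0.354 -0.556 0.752
outer loop
vertex -2.027 -2.838 1.373
vertex -2.658 -2.292 1.48
vertex -2.831 -3.018 0.861
endloop
endfacet
facet normal 0.354 0.556 -0.752
outer loop
vertex -2.177 -1.535 0.458
vertex -2.349 -2.262 -0.161
vertex -2.938 -1.536 0.099
endloop
endfacet
facet normal -0.238 0.831 0.503
outer loop
vertex -2.177 -1.535 0.458
vertex -2.938 -1.536 0.099
vertex -2.658 -2.292 1.48
endloop
endfacet
facet normal -0.238 0.831 0.503
outer loop
vertex -2.658 -2.292 1.48
vertex -2.938 -1.536 0.099
vertex -3.419 -2.293 1.121
endloop
endfacet
facet normal -0.354 -0.557 0.752
outer loop
vertex -2.658 -2.292 1.48
vertex -3.419 -2.293 1.121
vertex -2.831 -3.018 0.861
endloop
endfacet
facet normal 0.354 0.557 -0.752
outer loop
vertex -2.938 -1.536 0.099
vertex -2.349 -2.262 -0.161
vertex -3.256 -2.083 -0.456
endloop
endfacet
facet normal -0.856 0.517 -0.020
outer loop
vertex -2.938 -1.536 0.099
vertex -3.256 -2.083 -0.456
vertex -3.419 -2.293 1.121
endloop
endfacet
facet normal -0.856 0.517 -0.020
outer loop
vertex -3.419 -2.293 1.121
vertex -3.256 -2.083 -0.456
vertex -3.737 -2.84 0.566
endloop
endfacet
facet normal -0.354 -0.557 0.752
outer loop
vertex -3.419 -2.293 1.121
vertex -3.737 -2.84 0.566
vertex -2.831 -3.018 0.861
endloop
endfacet
facet normal 0.354 0.557 -0.752
outer loop
vertex -3.256 -2.083 -0.456
vertex -2.349 -2.262 -0.161
vertex -2.891 -2.765 -0.789
endloop
endfacet
facet normal -0.829 -0.186 -0.528
outer loop
vertex -3.256 -2.083 -0.456
vertex -2.891 -2.765 -0.789
vertex -3.737 -2.84 0.566
endloop
endfacet
facet normal -0.829 -0.185 -0.528
outer loop
vertex -3.737 -2.84 0.566
vertex -2.891 -2.765 -0.789
vertex -3.373 -3.521 0.233
endloop
endfacet
facet normal -0.354 -0.557 0.751
outer loop
vertex -3.737 -2.84 0.566
vertex -3.373 -3.521 0.233
vertex -2.831 -3.018 0.861
endloop
endfacet
facet normal 0.354 0.557 -0.752
outer loop
vertex -2.891 -2.765 -0.789
vertex -2.349 -2.262 -0.161
vertex -2.118 -3.068 -0.649
endloop
endfacet
facet normal -0.178 -0.749 -0.638
outer loop
vertex -2.891 -2.765 -0.789
vertex -2.118 -3.068 -0.649
vertex -3.373 -3.521 0.233
endloop
endfacet
facet normal -0.178 -0.749 -0.638
outer loop
vertex -3.373 -3.521 0.233
vertex -2.118 -3.068 -0.649
vertex -2.6 -3.824 0.373
endloop
endfacet
facet normal -0.354 -0.557 0.752
outer loop
vertex -3.373 -3.521 0.233
vertex -2.6 -3.824 0.373
vertex -2.831 -3.018 0.861
endloop
endfacet
facet normal 0.354 0.557 -0.752
outer loop
vertex -2.118 -3.068 -0.649
vertex -2.349 -2.262 -0.161
vertex -1.519 -2.764 -0.142
endloop
endfacet
facet normal 0.607 -0.749 -0.268
outer loop
vertex -2.118 -3.068 -0.649
vertex -1.519 -2.764 -0.142
vertex -2.6 -3.824 0.373
endloop
endfacet
facet normal 0.607 -0.749 -0.267
outer loop
vertex -2.6 -3.824 0.373
vertex -1.519 -2.764 -0.142
vertex -2.001 -3.52 0.881
endloop
endfacet
facet normal -0.355 -0.557 0.751
outer loop
vertex -2.6 -3.824 0.373
vertex -2.001 -3.52 0.881
vertex -2.831 -3.018 0.861
endloop
endfacet
facet normal -0.642 0.621 -0.449
outer loop
vertex -0.054 2.352 -3.699
vertex 0.147 3.432 -2.494
vertex 1.035 2.955 -4.422
endloop
endfacet
facet normal -0.124 -0.662 -0.739
outer loop
vertex 1.973 2.048 -3.766
vertex -0.054 2.352 -3.699
vertex 1.035 2.955 -4.422
endloop
endfacet
facet normal -0.642 0.621 -0.449
outer loop
vertex 1.035 2.955 -4.422
vertex 0.147 3.432 -2.494
vertex 1.237 4.035 -3.217
endloop
endfacet
facet normal 0.756 0.419 -0.502
outer loop
vertex 1.237 4.035 -3.217
vertex 1.973 2.048 -3.766
vertex 1.035 2.955 -4.422
endloop
endfacet
facet normal -0.756 -0.419 0.502
outer loop
vertex -0.054 2.352 -3.699
vertex 1.085 2.525 -1.838
vertex 0.147 3.432 -2.494
endloop
endfacet
facet normal -0.124 -0.662 -0.739
outer loop
vertex 0.883 1.445 -3.043
vertex -0.054 2.352 -3.699
vertex 1.973 2.048 -3.766
endloop
endfacet
facet normal -0.757 -0.419 0.502
outer loop
vertex 0.883 1.445 -3.043
vertex 1.085 2.525 -1.838
vertex -0.054 2.352 -3.699
endloop
endfacet
facet normal 0.124 0.662 0.739
outer loop
vertex 0.147 3.432 -2.494
vertex 1.085 2.525 -1.838
vertex 1.237 4.035 -3.217
endloop
endfacet
facet normal 0.757 0.419 -0.502
outer loop
vertex 2.174 3.128 -2.561
vertex 1.973 2.048 -3.766
vertex 1.237 4.035 -3.217
endloop
endfacet
facet normal 0.124 0.662 0.739
outer loop
vertex 1.237 4.035 -3.217
vertex 1.085 2.525 -1.838
vertex 2.174 3.128 -2.561
endloop
endfacet
facet normal 0.642 -0.621 0.450
outer loop
vertex 2.174 3.128 -2.561
vertex 0.883 1.445 -3.043
vertex 1.973 2.048 -3.766
endloop
endfacet
facet normal 0.642 -0.621 0.449
outer loop
vertex 1.085 2.525 -1.838
vertex 0.883 1.445 -3.043
vertex 2.174 3.128 -2.561
endloop
endfacet

endsolid


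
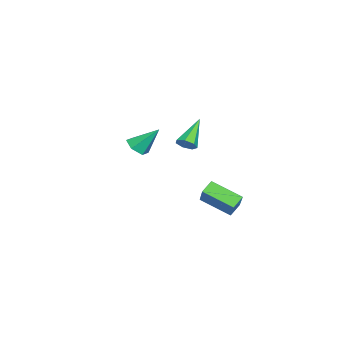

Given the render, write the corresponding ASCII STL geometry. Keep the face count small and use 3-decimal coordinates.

solid 
facet normal 0.761 -0.201 -0.616
outer loop
vertex 3.186 -0.481 2.053
vertex 2.91 -0.897 1.848
vertex 2.914 -0.383 1.685
endloop
endfacet
facet normal 0.074 0.976 0.205
outer loop
vertex 3.186 -0.481 2.053
vertex 2.914 -0.383 1.685
vertex 1.57 -0.543 2.932
endloop
endfacet
facet normal 0.762 -0.201 -0.616
outer loop
vertex 2.914 -0.383 1.685
vertex 2.91 -0.897 1.848
vertex 2.639 -0.672 1.439
endloop
endfacet
facet normal -0.467 0.787 -0.403
outer loop
vertex 2.914 -0.383 1.685
vertex 2.639 -0.672 1.439
vertex 1.57 -0.543 2.932
endloop
endfacet
facet normal 0.762 -0.201 -0.616
outer loop
vertex 2.639 -0.672 1.439
vertex 2.91 -0.897 1.848
vertex 2.568 -1.131 1.501
endloop
endfacet
facet normal -0.810 0.046 -0.584
outer loop
vertex 2.639 -0.672 1.439
vertex 2.568 -1.131 1.501
vertex 1.57 -0.543 2.932
endloop
endfacet
facet normal 0.762 -0.201 -0.615
outer loop
vertex 2.568 -1.131 1.501
vertex 2.91 -0.897 1.848
vertex 2.755 -1.414 1.825
endloop
endfacet
facet normal -0.695 -0.690 -0.201
outer loop
vertex 2.568 -1.131 1.501
vertex 2.755 -1.414 1.825
vertex 1.57 -0.543 2.932
endloop
endfacet
facet normal 0.762 -0.201 -0.615
outer loop
vertex 2.755 -1.414 1.825
vertex 2.91 -0.897 1.848
vertex 3.058 -1.308 2.166
endloop
endfacet
facet normal -0.210 -0.865 0.456
outer loop
vertex 2.755 -1.414 1.825
vertex 3.058 -1.308 2.166
vertex 1.57 -0.543 2.932
endloop
endfacet
facet normal 0.761 -0.202 -0.616
outer loop
vertex 3.058 -1.308 2.166
vertex 2.91 -0.897 1.848
vertex 3.25 -0.893 2.267
endloop
endfacet
facet normal 0.282 -0.348 0.894
outer loop
vertex 3.058 -1.308 2.166
vertex 3.25 -0.893 2.267
vertex 1.57 -0.543 2.932
endloop
endfacet
facet normal 0.761 -0.202 -0.616
outer loop
vertex 3.25 -0.893 2.267
vertex 2.91 -0.897 1.848
vertex 3.186 -0.481 2.053
endloop
endfacet
facet normal 0.408 0.470 0.783
outer loop
vertex 3.25 -0.893 2.267
vertex 3.186 -0.481 2.053
vertex 1.57 -0.543 2.932
endloop
endfacet
facet normal 0.020 -0.658 -0.753
outer loop
vertex -1.917 -4.071 -1.368
vertex -2.434 -4.445 -1.055
vertex -2.597 -3.927 -1.512
endloop
endfacet
facet normal 0.261 0.909 -0.325
outer loop
vertex -1.917 -4.071 -1.368
vertex -2.597 -3.927 -1.512
vertex -2.466 -3.355 0.195
endloop
endfacet
facet normal 0.020 -0.658 -0.753
outer loop
vertex -2.597 -3.927 -1.512
vertex -2.434 -4.445 -1.055
vertex -3.114 -4.301 -1.199
endloop
endfacet
facet normal -0.650 0.734 -0.196
outer loop
vertex -2.597 -3.927 -1.512
vertex -3.114 -4.301 -1.199
vertex -2.466 -3.355 0.195
endloop
endfacet
facet normal 0.020 -0.657 -0.754
outer loop
vertex -3.114 -4.301 -1.199
vertex -2.434 -4.445 -1.055
vertex -2.95 -4.819 -0.743
endloop
endfacet
facet normal -0.919 0.053 0.391
outer loop
vertex -3.114 -4.301 -1.199
vertex -2.95 -4.819 -0.743
vertex -2.466 -3.355 0.195
endloop
endfacet
facet normal 0.020 -0.656 -0.754
outer loop
vertex -2.95 -4.819 -0.743
vertex -2.434 -4.445 -1.055
vertex -2.27 -4.964 -0.599
endloop
endfacet
facet normal -0.276 -0.452 0.848
outer loop
vertex -2.95 -4.819 -0.743
vertex -2.27 -4.964 -0.599
vertex -2.466 -3.355 0.195
endloop
endfacet
facet normal 0.020 -0.656 -0.754
outer loop
vertex -2.27 -4.964 -0.599
vertex -2.434 -4.445 -1.055
vertex -1.753 -4.59 -0.911
endloop
endfacet
facet normal 0.636 -0.278 0.720
outer loop
vertex -2.27 -4.964 -0.599
vertex -1.753 -4.59 -0.911
vertex -2.466 -3.355 0.195
endloop
endfacet
facet normal 0.019 -0.657 -0.753
outer loop
vertex -1.753 -4.59 -0.911
vertex -2.434 -4.445 -1.055
vertex -1.917 -4.071 -1.368
endloop
endfacet
facet normal 0.905 0.403 0.133
outer loop
vertex -1.753 -4.59 -0.911
vertex -1.917 -4.071 -1.368
vertex -2.466 -3.355 0.195
endloop
endfacet
facet normal -0.721 0.409 0.559
outer loop
vertex -2.67 -0.905 -3.809
vertex -1.618 -0.579 -2.69
vertex -2.354 0.694 -4.572
endloop
endfacet
facet normal -0.669 -0.208 -0.713
outer loop
vertex -1.762 0.359 -5.03
vertex -2.67 -0.905 -3.809
vertex -2.354 0.694 -4.572
endloop
endfacet
facet normal -0.721 0.409 0.559
outer loop
vertex -2.354 0.694 -4.572
vertex -1.618 -0.579 -2.69
vertex -1.302 1.021 -3.453
endloop
endfacet
facet normal 0.175 0.889 -0.424
outer loop
vertex -1.302 1.021 -3.453
vertex -1.762 0.359 -5.03
vertex -2.354 0.694 -4.572
endloop
endfacet
facet normal -0.175 -0.889 0.424
outer loop
vertex -2.67 -0.905 -3.809
vertex -1.026 -0.914 -3.148
vertex -1.618 -0.579 -2.69
endloop
endfacet
facet normal -0.670 -0.208 -0.713
outer loop
vertex -2.078 -1.241 -4.267
vertex -2.67 -0.905 -3.809
vertex -1.762 0.359 -5.03
endloop
endfacet
facet normal -0.176 -0.888 0.425
outer loop
vertex -2.078 -1.241 -4.267
vertex -1.026 -0.914 -3.148
vertex -2.67 -0.905 -3.809
endloop
endfacet
facet normal 0.669 0.208 0.713
outer loop
vertex -1.618 -0.579 -2.69
vertex -1.026 -0.914 -3.148
vertex -1.302 1.021 -3.453
endloop
endfacet
facet normal 0.176 0.888 -0.424
outer loop
vertex -0.71 0.685 -3.911
vertex -1.762 0.359 -5.03
vertex -1.302 1.021 -3.453
endloop
endfacet
facet normal 0.670 0.208 0.713
outer loop
vertex -1.302 1.021 -3.453
vertex -1.026 -0.914 -3.148
vertex -0.71 0.685 -3.911
endloop
endfacet
facet normal 0.721 -0.409 -0.559
outer loop
vertex -0.71 0.685 -3.911
vertex -2.078 -1.241 -4.267
vertex -1.762 0.359 -5.03
endloop
endfacet
facet normal 0.721 -0.409 -0.559
outer loop
vertex -1.026 -0.914 -3.148
vertex -2.078 -1.241 -4.267
vertex -0.71 0.685 -3.911
endloop
endfacet

endsolid


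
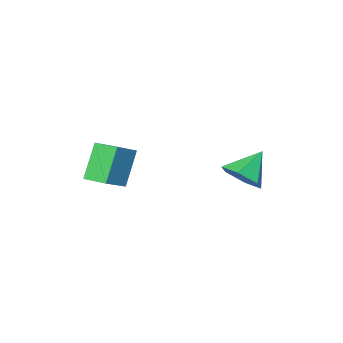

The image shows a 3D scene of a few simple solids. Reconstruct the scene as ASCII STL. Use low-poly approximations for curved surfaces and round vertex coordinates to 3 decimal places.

solid 
facet normal -0.455 -0.255 0.853
outer loop
vertex 1.327 0.555 1.98
vertex 0.954 1.553 2.079
vertex 0.245 0.218 1.303
endloop
endfacet
facet normal 0.349 -0.933 -0.093
outer loop
vertex 1.046 0.667 -0.199
vertex 1.327 0.555 1.98
vertex 0.245 0.218 1.303
endloop
endfacet
facet normal -0.456 -0.254 0.853
outer loop
vertex 0.245 0.218 1.303
vertex 0.954 1.553 2.079
vertex -0.128 1.216 1.401
endloop
endfacet
facet normal -0.819 -0.256 -0.513
outer loop
vertex -0.128 1.216 1.401
vertex 1.046 0.667 -0.199
vertex 0.245 0.218 1.303
endloop
endfacet
facet normal 0.819 0.255 0.513
outer loop
vertex 1.327 0.555 1.98
vertex 1.755 2.002 0.577
vertex 0.954 1.553 2.079
endloop
endfacet
facet normal 0.349 -0.933 -0.093
outer loop
vertex 2.128 1.004 0.479
vertex 1.327 0.555 1.98
vertex 1.046 0.667 -0.199
endloop
endfacet
facet normal 0.819 0.256 0.514
outer loop
vertex 2.128 1.004 0.479
vertex 1.755 2.002 0.577
vertex 1.327 0.555 1.98
endloop
endfacet
facet normal -0.349 0.933 0.093
outer loop
vertex 0.954 1.553 2.079
vertex 1.755 2.002 0.577
vertex -0.128 1.216 1.401
endloop
endfacet
facet normal -0.819 -0.255 -0.514
outer loop
vertex 0.673 1.665 -0.1
vertex 1.046 0.667 -0.199
vertex -0.128 1.216 1.401
endloop
endfacet
facet normal -0.349 0.933 0.093
outer loop
vertex -0.128 1.216 1.401
vertex 1.755 2.002 0.577
vertex 0.673 1.665 -0.1
endloop
endfacet
facet normal 0.455 0.255 -0.853
outer loop
vertex 0.673 1.665 -0.1
vertex 2.128 1.004 0.479
vertex 1.046 0.667 -0.199
endloop
endfacet
facet normal 0.455 0.254 -0.854
outer loop
vertex 1.755 2.002 0.577
vertex 2.128 1.004 0.479
vertex 0.673 1.665 -0.1
endloop
endfacet
facet normal 0.737 0.125 -0.664
outer loop
vertex -2.517 3.421 0.792
vertex -3.1 3.906 0.236
vertex -2.59 4.354 0.886
endloop
endfacet
facet normal 0.243 -0.078 0.967
outer loop
vertex -2.517 3.421 0.792
vertex -2.59 4.354 0.886
vertex -4.22 3.714 1.244
endloop
endfacet
facet normal 0.737 0.125 -0.664
outer loop
vertex -2.59 4.354 0.886
vertex -3.1 3.906 0.236
vertex -3.173 4.838 0.33
endloop
endfacet
facet normal -0.113 0.688 0.717
outer loop
vertex -2.59 4.354 0.886
vertex -3.173 4.838 0.33
vertex -4.22 3.714 1.244
endloop
endfacet
facet normal 0.737 0.125 -0.664
outer loop
vertex -3.173 4.838 0.33
vertex -3.1 3.906 0.236
vertex -3.683 4.39 -0.32
endloop
endfacet
facet normal -0.704 0.708 0.064
outer loop
vertex -3.173 4.838 0.33
vertex -3.683 4.39 -0.32
vertex -4.22 3.714 1.244
endloop
endfacet
facet normal 0.737 0.126 -0.663
outer loop
vertex -3.683 4.39 -0.32
vertex -3.1 3.906 0.236
vertex -3.609 3.458 -0.415
endloop
endfacet
facet normal -0.940 -0.040 -0.340
outer loop
vertex -3.683 4.39 -0.32
vertex -3.609 3.458 -0.415
vertex -4.22 3.714 1.244
endloop
endfacet
facet normal 0.738 0.126 -0.663
outer loop
vertex -3.609 3.458 -0.415
vertex -3.1 3.906 0.236
vertex -3.026 2.973 0.141
endloop
endfacet
facet normal -0.584 -0.806 -0.091
outer loop
vertex -3.609 3.458 -0.415
vertex -3.026 2.973 0.141
vertex -4.22 3.714 1.244
endloop
endfacet
facet normal 0.738 0.126 -0.663
outer loop
vertex -3.026 2.973 0.141
vertex -3.1 3.906 0.236
vertex -2.517 3.421 0.792
endloop
endfacet
facet normal 0.007 -0.826 0.563
outer loop
vertex -3.026 2.973 0.141
vertex -2.517 3.421 0.792
vertex -4.22 3.714 1.244
endloop
endfacet

endsolid


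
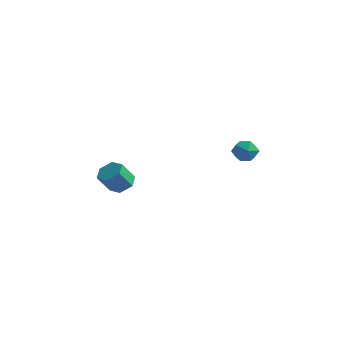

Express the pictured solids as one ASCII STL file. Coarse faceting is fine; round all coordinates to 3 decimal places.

solid 
facet normal -0.084 0.661 0.746
outer loop
vertex 2.408 3.257 3.154
vertex 1.831 2.924 3.384
vertex 2.466 2.735 3.623
endloop
endfacet
facet normal 0.599 0.571 0.562
outer loop
vertex 2.408 3.257 3.154
vertex 2.466 2.735 3.623
vertex 2.923 2.781 3.089
endloop
endfacet
facet normal 0.664 0.736 -0.131
outer loop
vertex 2.408 3.257 3.154
vertex 2.923 2.781 3.089
vertex 2.57 2.998 2.519
endloop
endfacet
facet normal 0.022 0.928 -0.373
outer loop
vertex 2.408 3.257 3.154
vertex 2.57 2.998 2.519
vertex 1.896 3.087 2.701
endloop
endfacet
facet normal -0.442 0.881 0.168
outer loop
vertex 2.408 3.257 3.154
vertex 1.896 3.087 2.701
vertex 1.831 2.924 3.384
endloop
endfacet
facet normal 0.759 -0.120 0.640
outer loop
vertex 2.923 2.781 3.089
vertex 2.466 2.735 3.623
vertex 2.664 2.153 3.279
endloop
endfacet
facet normal -0.346 0.025 0.938
outer loop
vertex 2.466 2.735 3.623
vertex 1.831 2.924 3.384
vertex 1.99 2.242 3.461
endloop
endfacet
facet normal -0.924 0.382 0.003
outer loop
vertex 1.831 2.924 3.384
vertex 1.896 3.087 2.701
vertex 1.637 2.459 2.891
endloop
endfacet
facet normal -0.175 0.456 -0.873
outer loop
vertex 1.896 3.087 2.701
vertex 2.57 2.998 2.519
vertex 2.094 2.505 2.357
endloop
endfacet
facet normal 0.865 0.148 -0.480
outer loop
vertex 2.57 2.998 2.519
vertex 2.923 2.781 3.089
vertex 2.729 2.316 2.596
endloop
endfacet
facet normal -0.022 -0.928 0.373
outer loop
vertex 2.152 1.983 2.826
vertex 2.664 2.153 3.279
vertex 1.99 2.242 3.461
endloop
endfacet
facet normal -0.664 -0.736 0.131
outer loop
vertex 2.152 1.983 2.826
vertex 1.99 2.242 3.461
vertex 1.637 2.459 2.891
endloop
endfacet
facet normal -0.599 -0.571 -0.562
outer loop
vertex 2.152 1.983 2.826
vertex 1.637 2.459 2.891
vertex 2.094 2.505 2.357
endloop
endfacet
facet normal 0.084 -0.661 -0.746
outer loop
vertex 2.152 1.983 2.826
vertex 2.094 2.505 2.357
vertex 2.729 2.316 2.596
endloop
endfacet
facet normal 0.442 -0.881 -0.168
outer loop
vertex 2.152 1.983 2.826
vertex 2.729 2.316 2.596
vertex 2.664 2.153 3.279
endloop
endfacet
facet normal 0.175 -0.456 0.873
outer loop
vertex 1.99 2.242 3.461
vertex 2.664 2.153 3.279
vertex 2.466 2.735 3.623
endloop
endfacet
facet normal -0.865 -0.148 0.480
outer loop
vertex 1.637 2.459 2.891
vertex 1.99 2.242 3.461
vertex 1.831 2.924 3.384
endloop
endfacet
facet normal -0.759 0.120 -0.640
outer loop
vertex 2.094 2.505 2.357
vertex 1.637 2.459 2.891
vertex 1.896 3.087 2.701
endloop
endfacet
facet normal 0.346 -0.025 -0.938
outer loop
vertex 2.729 2.316 2.596
vertex 2.094 2.505 2.357
vertex 2.57 2.998 2.519
endloop
endfacet
facet normal 0.924 -0.382 -0.003
outer loop
vertex 2.664 2.153 3.279
vertex 2.729 2.316 2.596
vertex 2.923 2.781 3.089
endloop
endfacet
facet normal 0.269 0.497 -0.825
outer loop
vertex -3.143 1.558 -0.224
vertex -3.826 1.763 -0.323
vertex -3.38 2.171 0.068
endloop
endfacet
facet normal 0.905 0.163 0.393
outer loop
vertex -3.143 1.558 -0.224
vertex -3.38 2.171 0.068
vertex -3.471 0.952 0.782
endloop
endfacet
facet normal 0.905 0.163 0.393
outer loop
vertex -3.471 0.952 0.782
vertex -3.38 2.171 0.068
vertex -3.708 1.566 1.074
endloop
endfacet
facet normal -0.269 -0.496 0.826
outer loop
vertex -3.471 0.952 0.782
vertex -3.708 1.566 1.074
vertex -4.154 1.157 0.683
endloop
endfacet
facet normal 0.269 0.496 -0.825
outer loop
vertex -3.38 2.171 0.068
vertex -3.826 1.763 -0.323
vertex -4.063 2.377 -0.031
endloop
endfacet
facet normal 0.168 0.820 0.548
outer loop
vertex -3.38 2.171 0.068
vertex -4.063 2.377 -0.031
vertex -3.708 1.566 1.074
endloop
endfacet
facet normal 0.167 0.820 0.548
outer loop
vertex -3.708 1.566 1.074
vertex -4.063 2.377 -0.031
vertex -4.391 1.771 0.975
endloop
endfacet
facet normal -0.269 -0.496 0.826
outer loop
vertex -3.708 1.566 1.074
vertex -4.391 1.771 0.975
vertex -4.154 1.157 0.683
endloop
endfacet
facet normal 0.269 0.496 -0.826
outer loop
vertex -4.063 2.377 -0.031
vertex -3.826 1.763 -0.323
vertex -4.509 1.968 -0.422
endloop
endfacet
facet normal -0.738 0.657 0.155
outer loop
vertex -4.063 2.377 -0.031
vertex -4.509 1.968 -0.422
vertex -4.391 1.771 0.975
endloop
endfacet
facet normal -0.738 0.657 0.155
outer loop
vertex -4.391 1.771 0.975
vertex -4.509 1.968 -0.422
vertex -4.837 1.362 0.584
endloop
endfacet
facet normal -0.269 -0.496 0.826
outer loop
vertex -4.391 1.771 0.975
vertex -4.837 1.362 0.584
vertex -4.154 1.157 0.683
endloop
endfacet
facet normal 0.269 0.496 -0.826
outer loop
vertex -4.509 1.968 -0.422
vertex -3.826 1.763 -0.323
vertex -4.272 1.354 -0.714
endloop
endfacet
facet normal -0.905 -0.162 -0.393
outer loop
vertex -4.509 1.968 -0.422
vertex -4.272 1.354 -0.714
vertex -4.837 1.362 0.584
endloop
endfacet
facet normal -0.905 -0.163 -0.393
outer loop
vertex -4.837 1.362 0.584
vertex -4.272 1.354 -0.714
vertex -4.6 0.749 0.292
endloop
endfacet
facet normal -0.269 -0.497 0.825
outer loop
vertex -4.837 1.362 0.584
vertex -4.6 0.749 0.292
vertex -4.154 1.157 0.683
endloop
endfacet
facet normal 0.269 0.496 -0.826
outer loop
vertex -4.272 1.354 -0.714
vertex -3.826 1.763 -0.323
vertex -3.589 1.149 -0.615
endloop
endfacet
facet normal -0.167 -0.820 -0.548
outer loop
vertex -4.272 1.354 -0.714
vertex -3.589 1.149 -0.615
vertex -4.6 0.749 0.292
endloop
endfacet
facet normal -0.168 -0.819 -0.548
outer loop
vertex -4.6 0.749 0.292
vertex -3.589 1.149 -0.615
vertex -3.917 0.543 0.391
endloop
endfacet
facet normal -0.269 -0.496 0.825
outer loop
vertex -4.6 0.749 0.292
vertex -3.917 0.543 0.391
vertex -4.154 1.157 0.683
endloop
endfacet
facet normal 0.269 0.496 -0.826
outer loop
vertex -3.589 1.149 -0.615
vertex -3.826 1.763 -0.323
vertex -3.143 1.558 -0.224
endloop
endfacet
facet normal 0.738 -0.657 -0.155
outer loop
vertex -3.589 1.149 -0.615
vertex -3.143 1.558 -0.224
vertex -3.917 0.543 0.391
endloop
endfacet
facet normal 0.738 -0.657 -0.155
outer loop
vertex -3.917 0.543 0.391
vertex -3.143 1.558 -0.224
vertex -3.471 0.952 0.782
endloop
endfacet
facet normal -0.269 -0.496 0.826
outer loop
vertex -3.917 0.543 0.391
vertex -3.471 0.952 0.782
vertex -4.154 1.157 0.683
endloop
endfacet

endsolid


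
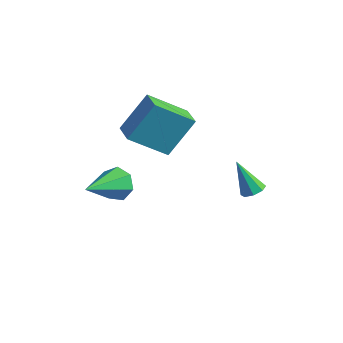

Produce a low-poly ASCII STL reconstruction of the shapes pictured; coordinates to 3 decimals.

solid 
facet normal 0.067 0.855 -0.514
outer loop
vertex -1.501 -2.665 -0.488
vertex -2.03 -2.347 -0.028
vertex -1.264 -2.357 0.056
endloop
endfacet
facet normal 0.864 -0.494 -0.096
outer loop
vertex -1.501 -2.665 -0.488
vertex -1.264 -2.357 0.056
vertex -2.17 -4.133 1.048
endloop
endfacet
facet normal 0.068 0.855 -0.515
outer loop
vertex -1.264 -2.357 0.056
vertex -2.03 -2.347 -0.028
vertex -1.604 -2.041 0.536
endloop
endfacet
facet normal 0.793 -0.066 0.605
outer loop
vertex -1.264 -2.357 0.056
vertex -1.604 -2.041 0.536
vertex -2.17 -4.133 1.048
endloop
endfacet
facet normal 0.068 0.855 -0.515
outer loop
vertex -1.604 -2.041 0.536
vertex -2.03 -2.347 -0.028
vertex -2.265 -1.955 0.592
endloop
endfacet
facet normal 0.109 0.208 0.972
outer loop
vertex -1.604 -2.041 0.536
vertex -2.265 -1.955 0.592
vertex -2.17 -4.133 1.048
endloop
endfacet
facet normal 0.067 0.855 -0.515
outer loop
vertex -2.265 -1.955 0.592
vertex -2.03 -2.347 -0.028
vertex -2.748 -2.165 0.181
endloop
endfacet
facet normal -0.674 0.123 0.729
outer loop
vertex -2.265 -1.955 0.592
vertex -2.748 -2.165 0.181
vertex -2.17 -4.133 1.048
endloop
endfacet
facet normal 0.067 0.855 -0.514
outer loop
vertex -2.748 -2.165 0.181
vertex -2.03 -2.347 -0.028
vertex -2.69 -2.511 -0.387
endloop
endfacet
facet normal -0.964 -0.258 0.058
outer loop
vertex -2.748 -2.165 0.181
vertex -2.69 -2.511 -0.387
vertex -2.17 -4.133 1.048
endloop
endfacet
facet normal 0.067 0.855 -0.514
outer loop
vertex -2.69 -2.511 -0.387
vertex -2.03 -2.347 -0.028
vertex -2.135 -2.734 -0.685
endloop
endfacet
facet normal -0.546 -0.647 -0.533
outer loop
vertex -2.69 -2.511 -0.387
vertex -2.135 -2.734 -0.685
vertex -2.17 -4.133 1.048
endloop
endfacet
facet normal 0.067 0.855 -0.514
outer loop
vertex -2.135 -2.734 -0.685
vertex -2.03 -2.347 -0.028
vertex -1.501 -2.665 -0.488
endloop
endfacet
facet normal 0.269 -0.752 -0.602
outer loop
vertex -2.135 -2.734 -0.685
vertex -1.501 -2.665 -0.488
vertex -2.17 -4.133 1.048
endloop
endfacet
facet normal 0.544 -0.050 -0.838
outer loop
vertex 2.836 -0.373 0.368
vertex 2.573 0.032 0.173
vertex 3.005 -0.024 0.457
endloop
endfacet
facet normal 0.526 -0.440 0.727
outer loop
vertex 2.836 -0.373 0.368
vertex 3.005 -0.024 0.457
vertex 1.747 0.108 1.447
endloop
endfacet
facet normal 0.544 -0.051 -0.838
outer loop
vertex 3.005 -0.024 0.457
vertex 2.573 0.032 0.173
vertex 2.921 0.358 0.379
endloop
endfacet
facet normal 0.611 0.285 0.738
outer loop
vertex 3.005 -0.024 0.457
vertex 2.921 0.358 0.379
vertex 1.747 0.108 1.447
endloop
endfacet
facet normal 0.543 -0.050 -0.838
outer loop
vertex 2.921 0.358 0.379
vertex 2.573 0.032 0.173
vertex 2.633 0.548 0.181
endloop
endfacet
facet normal 0.242 0.851 0.465
outer loop
vertex 2.921 0.358 0.379
vertex 2.633 0.548 0.181
vertex 1.747 0.108 1.447
endloop
endfacet
facet normal 0.544 -0.050 -0.838
outer loop
vertex 2.633 0.548 0.181
vertex 2.573 0.032 0.173
vertex 2.31 0.436 -0.022
endloop
endfacet
facet normal -0.365 0.929 0.068
outer loop
vertex 2.633 0.548 0.181
vertex 2.31 0.436 -0.022
vertex 1.747 0.108 1.447
endloop
endfacet
facet normal 0.543 -0.051 -0.838
outer loop
vertex 2.31 0.436 -0.022
vertex 2.573 0.032 0.173
vertex 2.14 0.087 -0.111
endloop
endfacet
facet normal -0.853 0.472 -0.222
outer loop
vertex 2.31 0.436 -0.022
vertex 2.14 0.087 -0.111
vertex 1.747 0.108 1.447
endloop
endfacet
facet normal 0.543 -0.052 -0.838
outer loop
vertex 2.14 0.087 -0.111
vertex 2.573 0.032 0.173
vertex 2.224 -0.295 -0.033
endloop
endfacet
facet normal -0.939 -0.254 -0.233
outer loop
vertex 2.14 0.087 -0.111
vertex 2.224 -0.295 -0.033
vertex 1.747 0.108 1.447
endloop
endfacet
facet normal 0.543 -0.051 -0.838
outer loop
vertex 2.224 -0.295 -0.033
vertex 2.573 0.032 0.173
vertex 2.512 -0.485 0.165
endloop
endfacet
facet normal -0.569 -0.821 0.040
outer loop
vertex 2.224 -0.295 -0.033
vertex 2.512 -0.485 0.165
vertex 1.747 0.108 1.447
endloop
endfacet
facet normal 0.543 -0.051 -0.838
outer loop
vertex 2.512 -0.485 0.165
vertex 2.573 0.032 0.173
vertex 2.836 -0.373 0.368
endloop
endfacet
facet normal 0.037 -0.899 0.437
outer loop
vertex 2.512 -0.485 0.165
vertex 2.836 -0.373 0.368
vertex 1.747 0.108 1.447
endloop
endfacet
facet normal -0.773 0.596 -0.217
outer loop
vertex -2.815 0.824 2.619
vertex -1.645 1.889 1.379
vertex -3.303 -0.341 1.159
endloop
endfacet
facet normal -0.582 -0.529 0.617
outer loop
vertex -2.515 -0.949 1.381
vertex -2.815 0.824 2.619
vertex -3.303 -0.341 1.159
endloop
endfacet
facet normal -0.773 0.596 -0.217
outer loop
vertex -3.303 -0.341 1.159
vertex -1.645 1.889 1.379
vertex -2.133 0.724 -0.081
endloop
endfacet
facet normal -0.252 -0.603 -0.756
outer loop
vertex -2.133 0.724 -0.081
vertex -2.515 -0.949 1.381
vertex -3.303 -0.341 1.159
endloop
endfacet
facet normal 0.252 0.603 0.756
outer loop
vertex -2.815 0.824 2.619
vertex -0.857 1.281 1.601
vertex -1.645 1.889 1.379
endloop
endfacet
facet normal -0.582 -0.529 0.617
outer loop
vertex -2.027 0.216 2.841
vertex -2.815 0.824 2.619
vertex -2.515 -0.949 1.381
endloop
endfacet
facet normal 0.252 0.603 0.756
outer loop
vertex -2.027 0.216 2.841
vertex -0.857 1.281 1.601
vertex -2.815 0.824 2.619
endloop
endfacet
facet normal 0.582 0.529 -0.617
outer loop
vertex -1.645 1.889 1.379
vertex -0.857 1.281 1.601
vertex -2.133 0.724 -0.081
endloop
endfacet
facet normal -0.252 -0.603 -0.756
outer loop
vertex -1.345 0.116 0.141
vertex -2.515 -0.949 1.381
vertex -2.133 0.724 -0.081
endloop
endfacet
facet normal 0.582 0.529 -0.617
outer loop
vertex -2.133 0.724 -0.081
vertex -0.857 1.281 1.601
vertex -1.345 0.116 0.141
endloop
endfacet
facet normal 0.773 -0.596 0.217
outer loop
vertex -1.345 0.116 0.141
vertex -2.027 0.216 2.841
vertex -2.515 -0.949 1.381
endloop
endfacet
facet normal 0.773 -0.596 0.217
outer loop
vertex -0.857 1.281 1.601
vertex -2.027 0.216 2.841
vertex -1.345 0.116 0.141
endloop
endfacet

endsolid
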